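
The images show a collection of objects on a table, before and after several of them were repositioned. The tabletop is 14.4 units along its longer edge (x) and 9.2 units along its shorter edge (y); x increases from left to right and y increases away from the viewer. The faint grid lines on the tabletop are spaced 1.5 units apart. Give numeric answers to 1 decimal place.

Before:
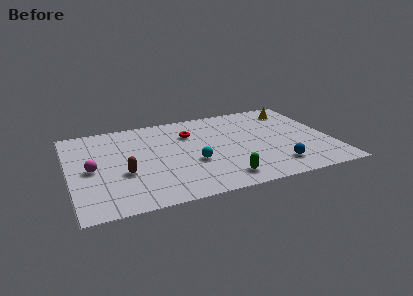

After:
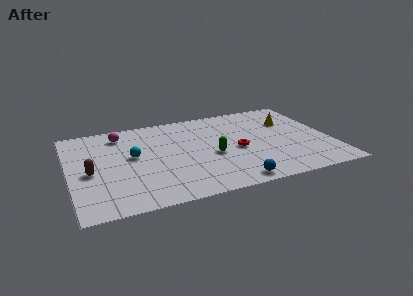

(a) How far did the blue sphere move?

2.7

From (11.1, 1.8) to (8.6, 0.9), the blue sphere covered √(2.5² + 0.9²) ≈ 2.7 units.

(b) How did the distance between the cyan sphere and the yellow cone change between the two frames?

+1.7

The distance was about 7.3 in the first image and 9.0 in the second, so they moved 1.7 units further apart.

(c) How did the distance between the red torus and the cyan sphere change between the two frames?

+2.7

They were about 3.1 units apart before and 5.8 after — 2.7 units further apart.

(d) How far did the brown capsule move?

1.9

The brown capsule moved from about (2.9, 3.5) to (1.1, 4.1), a distance of √(1.8² + 0.6²) ≈ 1.9.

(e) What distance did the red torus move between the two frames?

3.5

The red torus was near (6.8, 6.6) before and (9.2, 4.1) after, so it travelled √(2.4² + 2.5²) ≈ 3.5 units.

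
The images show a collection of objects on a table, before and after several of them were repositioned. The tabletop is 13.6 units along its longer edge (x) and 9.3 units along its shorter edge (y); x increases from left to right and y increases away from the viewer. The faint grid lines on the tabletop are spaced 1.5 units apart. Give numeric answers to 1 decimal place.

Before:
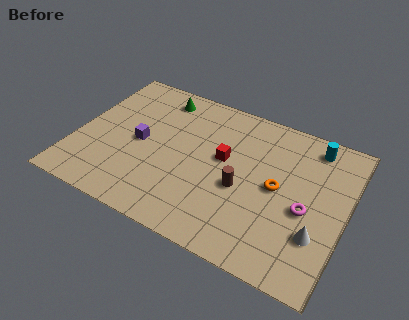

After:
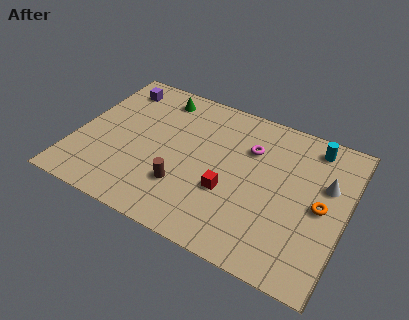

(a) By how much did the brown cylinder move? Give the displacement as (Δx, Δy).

(-2.8, -1.2)

The brown cylinder was at about (8.5, 3.9) and moved to about (5.7, 2.7).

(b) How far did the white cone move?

3.1

From (12.4, 2.8) to (12.5, 5.9), the white cone covered √(0.1² + 3.1²) ≈ 3.1 units.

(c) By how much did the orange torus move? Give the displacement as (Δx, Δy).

(2.2, -0.2)

The orange torus started near (10.2, 4.7) and ended near (12.4, 4.5).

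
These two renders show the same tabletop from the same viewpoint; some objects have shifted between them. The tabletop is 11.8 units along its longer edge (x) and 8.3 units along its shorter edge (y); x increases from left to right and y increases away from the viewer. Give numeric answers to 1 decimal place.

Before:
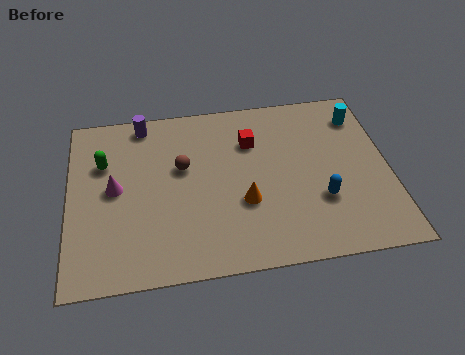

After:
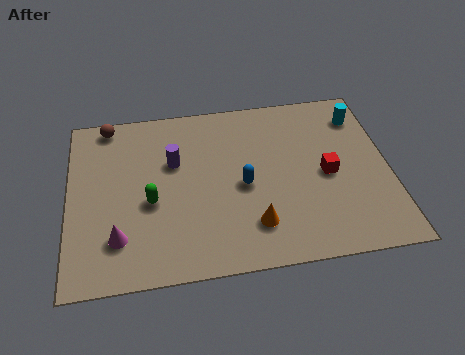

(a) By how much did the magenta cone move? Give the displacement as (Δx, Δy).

(0.1, -2.3)

From the two frames, the magenta cone sits at roughly (1.7, 4.3) before and (1.8, 2.0) after.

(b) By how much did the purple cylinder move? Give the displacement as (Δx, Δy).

(1.1, -2.1)

From the two frames, the purple cylinder sits at roughly (2.8, 7.4) before and (3.9, 5.3) after.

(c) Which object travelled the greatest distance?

the brown sphere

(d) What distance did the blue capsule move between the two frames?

3.0

From (9.2, 2.7) to (6.4, 3.8), the blue capsule covered √(2.8² + 1.1²) ≈ 3.0 units.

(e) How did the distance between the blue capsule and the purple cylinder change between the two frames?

-5.0

They were about 7.9 units apart before and 2.9 after — 5.0 units closer together.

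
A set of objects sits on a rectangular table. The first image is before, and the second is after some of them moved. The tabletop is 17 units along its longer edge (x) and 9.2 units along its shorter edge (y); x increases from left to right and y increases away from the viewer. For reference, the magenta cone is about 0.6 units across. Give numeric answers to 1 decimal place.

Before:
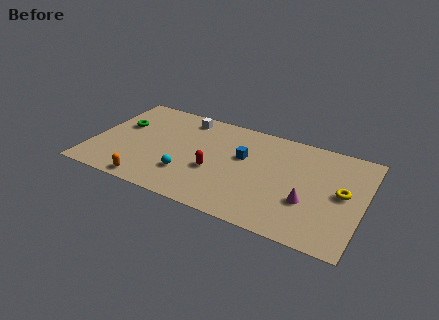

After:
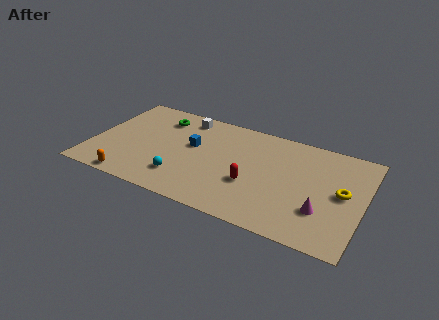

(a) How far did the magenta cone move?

1.0

From (13.7, 3.2) to (14.6, 2.8), the magenta cone covered √(0.9² + 0.4²) ≈ 1.0 units.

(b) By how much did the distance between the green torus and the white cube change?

-2.8

The distance was about 4.4 in the first image and 1.6 in the second, so they moved 2.8 units closer together.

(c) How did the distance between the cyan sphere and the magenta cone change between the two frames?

+1.2

The distance was about 7.5 in the first image and 8.7 in the second, so they moved 1.2 units further apart.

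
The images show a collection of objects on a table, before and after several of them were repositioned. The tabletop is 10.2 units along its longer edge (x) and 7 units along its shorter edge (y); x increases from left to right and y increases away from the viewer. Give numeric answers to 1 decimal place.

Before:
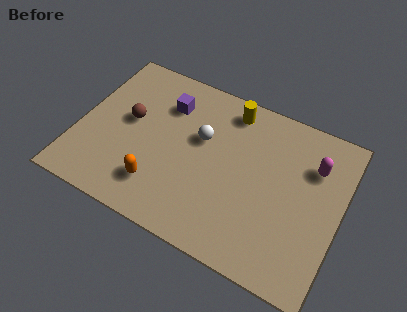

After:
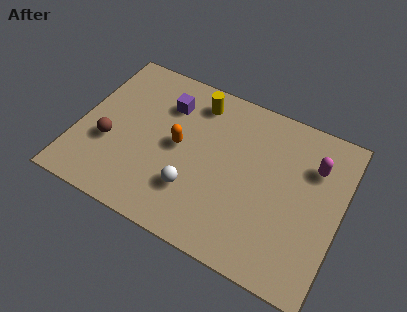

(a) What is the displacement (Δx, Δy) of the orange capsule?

(0.5, 2.0)

From the two frames, the orange capsule sits at roughly (3.4, 1.6) before and (3.9, 3.6) after.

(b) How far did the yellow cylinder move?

1.3

The yellow cylinder moved from about (5.6, 6.0) to (4.3, 5.8), a distance of √(1.3² + 0.2²) ≈ 1.3.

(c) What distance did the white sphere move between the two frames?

2.3

The white sphere was near (4.7, 4.3) before and (4.7, 2.0) after, so it travelled √(0.0² + 2.3²) ≈ 2.3 units.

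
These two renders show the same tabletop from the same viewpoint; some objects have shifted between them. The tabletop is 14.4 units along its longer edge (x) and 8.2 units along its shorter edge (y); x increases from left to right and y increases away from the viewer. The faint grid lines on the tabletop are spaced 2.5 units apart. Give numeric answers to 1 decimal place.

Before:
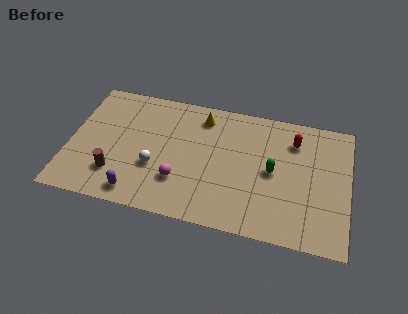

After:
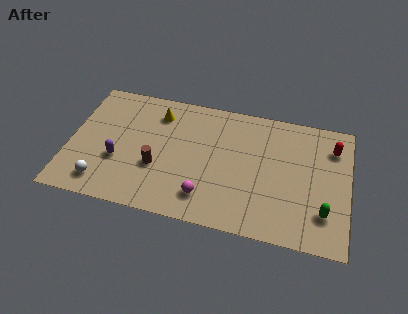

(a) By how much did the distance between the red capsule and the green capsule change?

+1.8

The distance was about 2.4 in the first image and 4.2 in the second, so they moved 1.8 units further apart.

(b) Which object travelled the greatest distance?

the green capsule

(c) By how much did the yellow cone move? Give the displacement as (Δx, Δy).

(-2.3, -0.3)

From the two frames, the yellow cone sits at roughly (6.7, 6.8) before and (4.4, 6.5) after.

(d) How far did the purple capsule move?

2.2

From (3.7, 1.1) to (2.6, 3.0), the purple capsule covered √(1.1² + 1.9²) ≈ 2.2 units.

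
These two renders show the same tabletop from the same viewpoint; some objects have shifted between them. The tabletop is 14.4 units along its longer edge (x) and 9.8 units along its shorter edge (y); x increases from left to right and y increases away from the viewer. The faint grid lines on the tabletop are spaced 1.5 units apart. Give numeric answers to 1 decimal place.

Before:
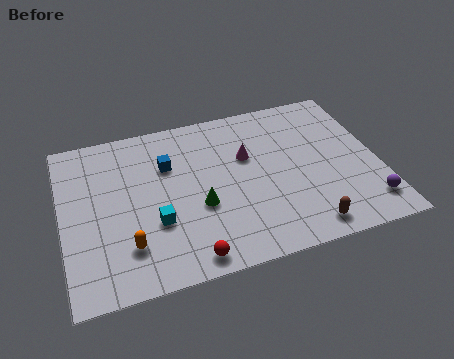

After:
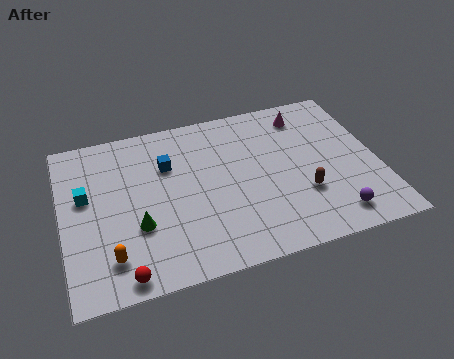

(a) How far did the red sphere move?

2.9

From (5.4, 1.0) to (2.5, 0.9), the red sphere covered √(2.9² + 0.1²) ≈ 2.9 units.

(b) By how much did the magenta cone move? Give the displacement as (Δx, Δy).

(2.9, 1.9)

The magenta cone was at about (8.5, 6.2) and moved to about (11.4, 8.1).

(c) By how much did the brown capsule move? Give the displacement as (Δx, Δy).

(0.1, 2.0)

From the two frames, the brown capsule sits at roughly (10.7, 1.2) before and (10.8, 3.2) after.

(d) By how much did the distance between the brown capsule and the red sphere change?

+3.3

They were about 5.3 units apart before and 8.6 after — 3.3 units further apart.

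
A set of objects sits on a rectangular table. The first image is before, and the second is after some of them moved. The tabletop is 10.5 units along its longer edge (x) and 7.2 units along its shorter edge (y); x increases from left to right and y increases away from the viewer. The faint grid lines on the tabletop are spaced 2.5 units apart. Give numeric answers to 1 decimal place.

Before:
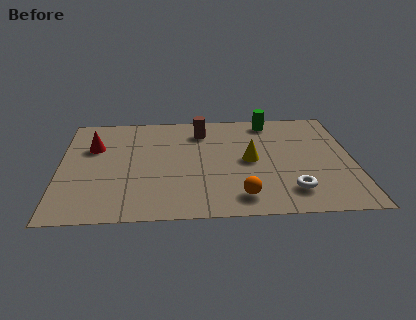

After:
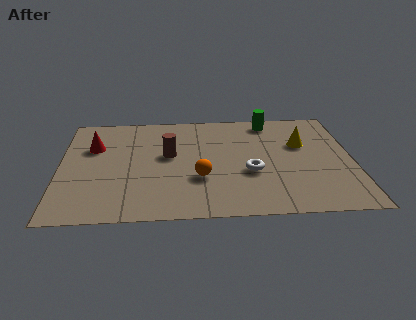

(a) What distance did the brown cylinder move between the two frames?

2.0

From (5.1, 5.7) to (3.9, 4.1), the brown cylinder covered √(1.2² + 1.6²) ≈ 2.0 units.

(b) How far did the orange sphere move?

1.9

The orange sphere moved from about (6.4, 1.2) to (5.0, 2.5), a distance of √(1.4² + 1.3²) ≈ 1.9.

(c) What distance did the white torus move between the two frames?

1.9

The white torus was near (8.2, 1.5) before and (6.8, 2.8) after, so it travelled √(1.4² + 1.3²) ≈ 1.9 units.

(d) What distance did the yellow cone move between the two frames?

2.1

The yellow cone was near (6.8, 3.6) before and (8.7, 4.6) after, so it travelled √(1.9² + 1.0²) ≈ 2.1 units.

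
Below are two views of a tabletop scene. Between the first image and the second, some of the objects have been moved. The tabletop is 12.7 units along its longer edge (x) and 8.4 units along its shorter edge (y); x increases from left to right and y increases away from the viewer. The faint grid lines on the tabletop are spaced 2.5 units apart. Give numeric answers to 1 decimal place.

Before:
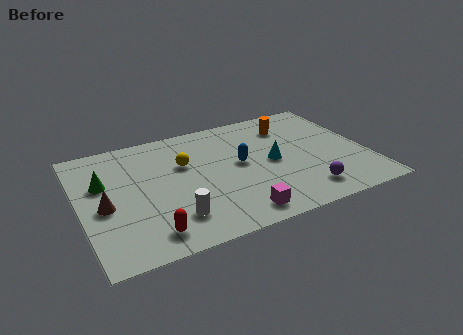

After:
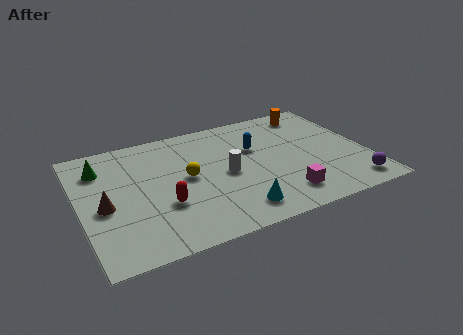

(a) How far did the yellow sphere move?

1.0

The yellow sphere moved from about (4.7, 5.4) to (4.7, 4.4), a distance of √(0.0² + 1.0²) ≈ 1.0.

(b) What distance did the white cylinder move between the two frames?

3.3

The white cylinder moved from about (3.8, 1.9) to (6.4, 4.0), a distance of √(2.6² + 2.1²) ≈ 3.3.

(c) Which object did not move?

the brown cone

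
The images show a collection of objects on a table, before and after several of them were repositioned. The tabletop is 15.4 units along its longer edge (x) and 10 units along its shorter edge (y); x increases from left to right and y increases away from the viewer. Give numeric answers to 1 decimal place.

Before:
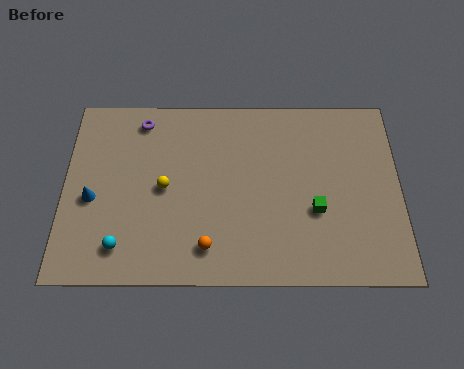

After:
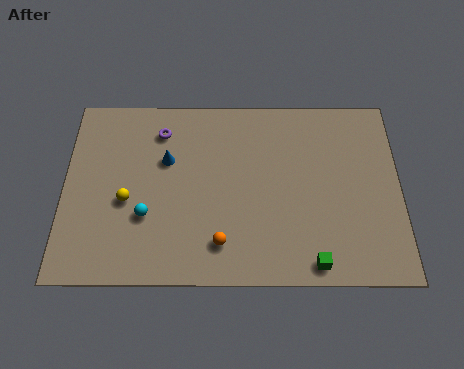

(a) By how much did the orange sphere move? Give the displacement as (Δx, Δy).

(0.6, 0.2)

The orange sphere started near (6.6, 1.8) and ended near (7.2, 2.0).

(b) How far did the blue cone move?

4.0

The blue cone moved from about (1.3, 4.3) to (4.7, 6.4), a distance of √(3.4² + 2.1²) ≈ 4.0.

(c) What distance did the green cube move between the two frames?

2.7

The green cube was near (11.5, 3.7) before and (11.4, 1.0) after, so it travelled √(0.1² + 2.7²) ≈ 2.7 units.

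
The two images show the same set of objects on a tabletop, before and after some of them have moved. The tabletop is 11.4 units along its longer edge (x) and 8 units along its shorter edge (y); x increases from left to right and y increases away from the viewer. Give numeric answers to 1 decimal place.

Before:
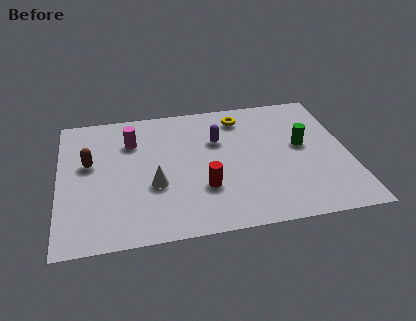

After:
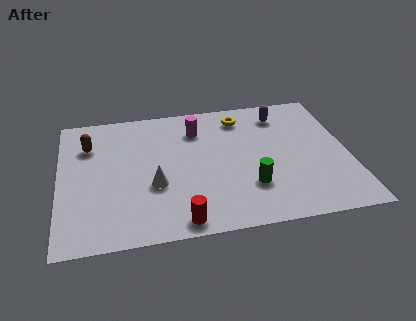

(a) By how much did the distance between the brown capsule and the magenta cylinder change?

+2.3

The distance was about 2.0 in the first image and 4.3 in the second, so they moved 2.3 units further apart.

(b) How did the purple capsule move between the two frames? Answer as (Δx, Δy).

(2.6, 1.2)

The purple capsule was at about (6.3, 5.3) and moved to about (8.9, 6.5).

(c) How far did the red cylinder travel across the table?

2.0

The red cylinder moved from about (5.6, 2.5) to (4.6, 0.8), a distance of √(1.0² + 1.7²) ≈ 2.0.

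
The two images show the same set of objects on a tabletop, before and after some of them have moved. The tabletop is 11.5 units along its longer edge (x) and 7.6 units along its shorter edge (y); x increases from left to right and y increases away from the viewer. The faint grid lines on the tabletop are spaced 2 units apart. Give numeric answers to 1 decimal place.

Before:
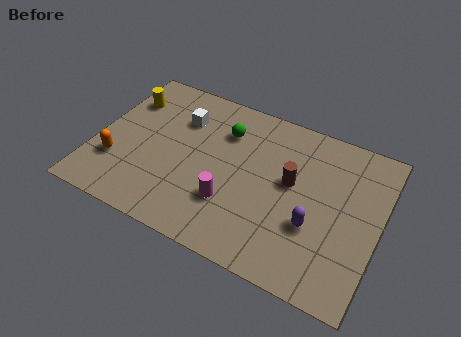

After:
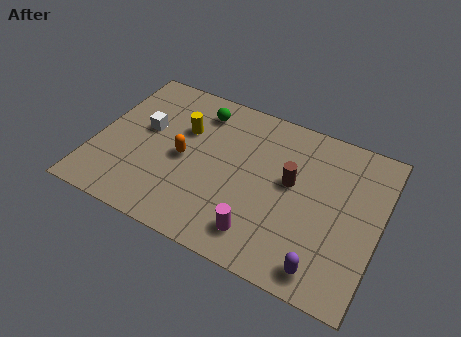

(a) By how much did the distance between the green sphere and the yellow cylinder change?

-2.8

Before: roughly 4.1 units apart; after: 1.3. That's 2.8 units closer together.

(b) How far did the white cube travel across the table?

1.7

The white cube moved from about (3.2, 5.5) to (1.9, 4.4), a distance of √(1.3² + 1.1²) ≈ 1.7.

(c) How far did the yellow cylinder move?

2.6

The yellow cylinder was near (0.9, 5.6) before and (3.4, 5.0) after, so it travelled √(2.5² + 0.6²) ≈ 2.6 units.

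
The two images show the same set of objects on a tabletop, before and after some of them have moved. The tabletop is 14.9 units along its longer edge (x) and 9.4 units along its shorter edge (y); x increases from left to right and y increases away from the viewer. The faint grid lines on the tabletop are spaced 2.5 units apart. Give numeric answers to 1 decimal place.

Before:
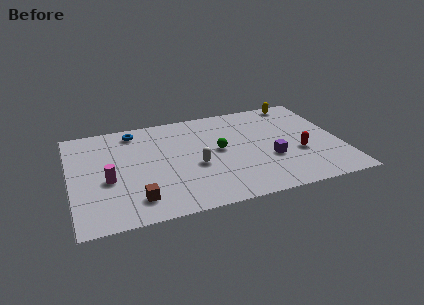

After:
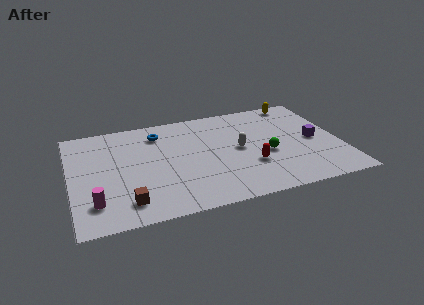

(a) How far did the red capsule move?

2.7

From (12.5, 3.5) to (9.8, 3.1), the red capsule covered √(2.7² + 0.4²) ≈ 2.7 units.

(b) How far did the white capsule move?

2.7

The white capsule was near (6.8, 3.9) before and (9.3, 4.8) after, so it travelled √(2.5² + 0.9²) ≈ 2.7 units.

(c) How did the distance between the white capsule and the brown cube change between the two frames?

+3.1

Before: roughly 4.0 units apart; after: 7.1. That's 3.1 units further apart.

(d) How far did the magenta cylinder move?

2.0

The magenta cylinder moved from about (2.0, 3.9) to (1.2, 2.1), a distance of √(0.8² + 1.8²) ≈ 2.0.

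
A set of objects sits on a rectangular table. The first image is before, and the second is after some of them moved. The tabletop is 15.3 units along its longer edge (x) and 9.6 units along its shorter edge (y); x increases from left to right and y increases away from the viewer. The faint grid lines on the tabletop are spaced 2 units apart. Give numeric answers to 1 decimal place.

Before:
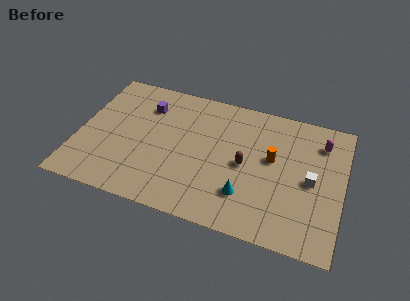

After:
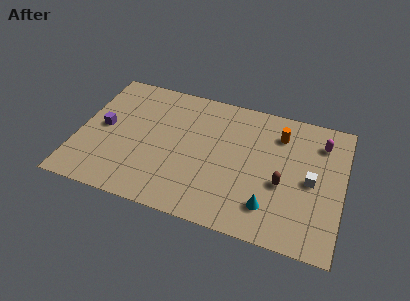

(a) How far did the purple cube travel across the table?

3.3

The purple cube moved from about (3.7, 7.2) to (1.4, 4.9), a distance of √(2.3² + 2.3²) ≈ 3.3.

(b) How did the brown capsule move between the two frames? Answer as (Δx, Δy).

(2.2, -0.7)

The brown capsule started near (9.7, 4.6) and ended near (11.9, 3.9).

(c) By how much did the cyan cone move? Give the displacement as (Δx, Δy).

(1.4, -0.4)

The cyan cone was at about (9.9, 2.5) and moved to about (11.3, 2.1).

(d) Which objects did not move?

the white cube and the magenta capsule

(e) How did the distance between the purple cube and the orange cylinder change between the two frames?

+2.7

They were about 7.7 units apart before and 10.4 after — 2.7 units further apart.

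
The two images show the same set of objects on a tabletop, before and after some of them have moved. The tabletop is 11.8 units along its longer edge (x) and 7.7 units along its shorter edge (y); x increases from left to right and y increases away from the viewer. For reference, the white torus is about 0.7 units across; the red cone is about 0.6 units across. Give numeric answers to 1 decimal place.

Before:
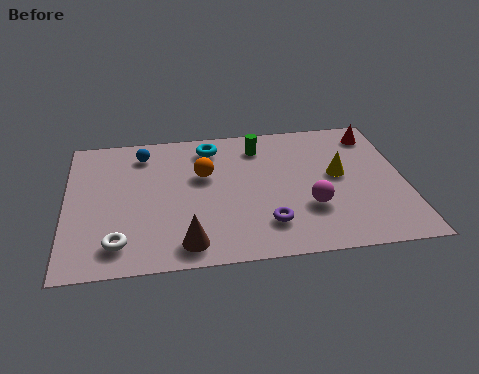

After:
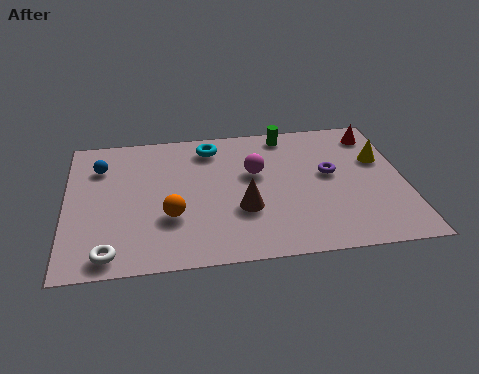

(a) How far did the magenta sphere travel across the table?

2.8

The magenta sphere moved from about (8.4, 2.5) to (6.6, 4.7), a distance of √(1.8² + 2.2²) ≈ 2.8.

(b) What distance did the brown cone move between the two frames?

2.6

The brown cone moved from about (4.1, 1.1) to (6.1, 2.7), a distance of √(2.0² + 1.6²) ≈ 2.6.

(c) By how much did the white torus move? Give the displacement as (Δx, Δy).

(-0.3, -0.5)

The white torus started near (1.8, 1.4) and ended near (1.5, 0.9).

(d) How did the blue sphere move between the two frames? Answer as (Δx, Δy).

(-1.5, -0.6)

The blue sphere was at about (2.7, 6.3) and moved to about (1.2, 5.7).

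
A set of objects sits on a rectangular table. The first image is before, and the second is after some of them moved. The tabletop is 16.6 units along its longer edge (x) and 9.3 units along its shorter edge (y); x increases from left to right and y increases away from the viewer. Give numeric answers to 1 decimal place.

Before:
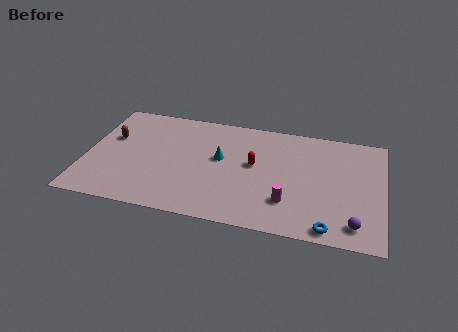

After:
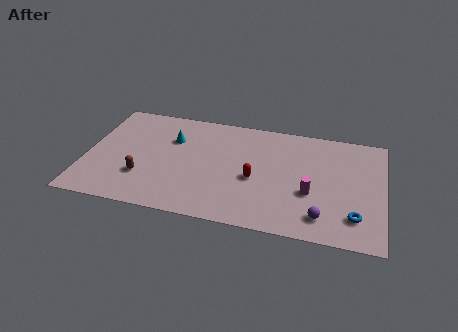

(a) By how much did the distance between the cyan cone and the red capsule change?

+3.5

They were about 1.9 units apart before and 5.4 after — 3.5 units further apart.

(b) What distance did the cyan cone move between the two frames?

3.0

The cyan cone was near (7.5, 5.3) before and (4.7, 6.4) after, so it travelled √(2.8² + 1.1²) ≈ 3.0 units.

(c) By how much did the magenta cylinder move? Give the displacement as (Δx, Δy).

(1.2, 1.0)

From the two frames, the magenta cylinder sits at roughly (11.4, 2.5) before and (12.6, 3.5) after.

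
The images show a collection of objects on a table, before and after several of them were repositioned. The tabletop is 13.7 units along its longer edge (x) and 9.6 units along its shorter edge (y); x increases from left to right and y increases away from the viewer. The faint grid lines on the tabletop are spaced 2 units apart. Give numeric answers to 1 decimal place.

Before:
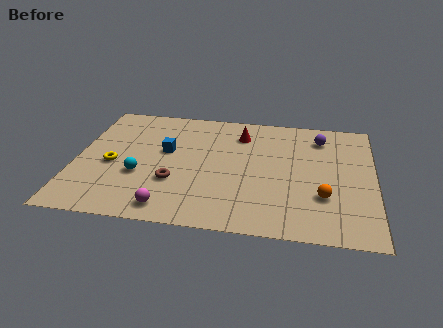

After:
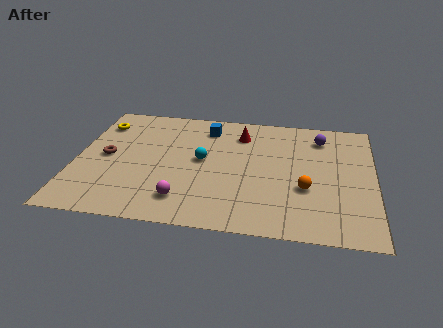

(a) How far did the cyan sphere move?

3.2

From (3.0, 3.5) to (5.8, 5.1), the cyan sphere covered √(2.8² + 1.6²) ≈ 3.2 units.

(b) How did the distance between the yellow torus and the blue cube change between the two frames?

+2.2

They were about 2.8 units apart before and 5.0 after — 2.2 units further apart.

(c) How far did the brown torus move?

3.6

The brown torus moved from about (4.6, 3.2) to (1.4, 4.8), a distance of √(3.2² + 1.6²) ≈ 3.6.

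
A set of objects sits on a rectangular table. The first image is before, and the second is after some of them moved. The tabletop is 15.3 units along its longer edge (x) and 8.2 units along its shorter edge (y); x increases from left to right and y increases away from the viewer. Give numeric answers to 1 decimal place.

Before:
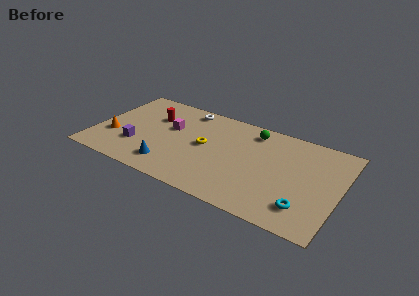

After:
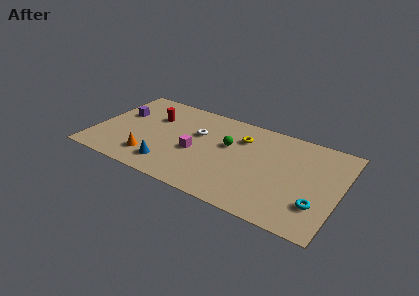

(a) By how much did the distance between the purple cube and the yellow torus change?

+3.2

The distance was about 4.5 in the first image and 7.7 in the second, so they moved 3.2 units further apart.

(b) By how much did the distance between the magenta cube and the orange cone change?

-0.9

The distance was about 4.0 in the first image and 3.1 in the second, so they moved 0.9 units closer together.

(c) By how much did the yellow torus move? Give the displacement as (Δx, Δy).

(2.1, 1.7)

From the two frames, the yellow torus sits at roughly (6.9, 4.3) before and (9.0, 6.0) after.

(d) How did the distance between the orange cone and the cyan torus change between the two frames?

-1.9

They were about 12.2 units apart before and 10.3 after — 1.9 units closer together.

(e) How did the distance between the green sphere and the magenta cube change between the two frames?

-2.9

Before: roughly 5.3 units apart; after: 2.4. That's 2.9 units closer together.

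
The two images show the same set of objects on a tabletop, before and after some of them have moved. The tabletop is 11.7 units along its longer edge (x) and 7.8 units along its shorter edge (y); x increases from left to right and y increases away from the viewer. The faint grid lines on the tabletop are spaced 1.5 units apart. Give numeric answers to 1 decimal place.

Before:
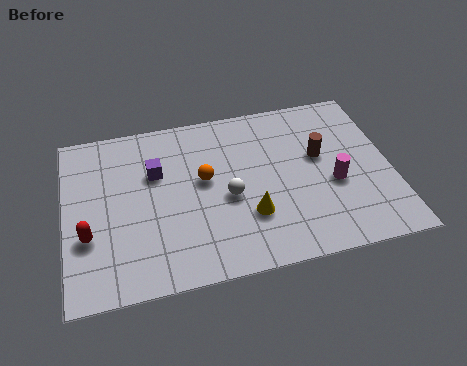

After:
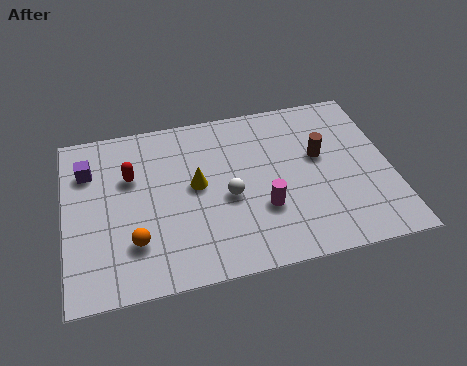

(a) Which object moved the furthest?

the orange sphere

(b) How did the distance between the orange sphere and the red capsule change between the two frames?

-1.5

The distance was about 4.5 in the first image and 3.0 in the second, so they moved 1.5 units closer together.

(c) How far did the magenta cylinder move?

2.7

The magenta cylinder was near (9.6, 3.2) before and (7.0, 2.6) after, so it travelled √(2.6² + 0.6²) ≈ 2.7 units.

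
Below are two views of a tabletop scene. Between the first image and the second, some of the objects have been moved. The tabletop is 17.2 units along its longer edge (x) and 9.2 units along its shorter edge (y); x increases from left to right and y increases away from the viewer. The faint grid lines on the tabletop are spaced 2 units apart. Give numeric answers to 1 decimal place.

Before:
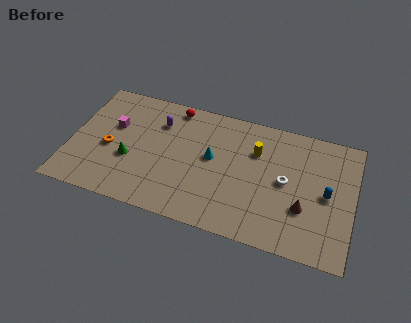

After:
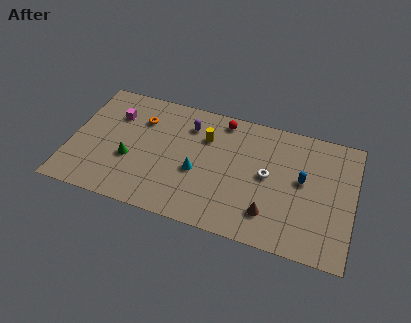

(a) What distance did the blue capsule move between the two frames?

1.6

The blue capsule moved from about (15.6, 4.5) to (14.1, 5.1), a distance of √(1.5² + 0.6²) ≈ 1.6.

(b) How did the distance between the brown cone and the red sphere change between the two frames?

-2.9

The distance was about 9.7 in the first image and 6.8 in the second, so they moved 2.9 units closer together.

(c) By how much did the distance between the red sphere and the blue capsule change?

-4.4

Before: roughly 10.3 units apart; after: 5.9. That's 4.4 units closer together.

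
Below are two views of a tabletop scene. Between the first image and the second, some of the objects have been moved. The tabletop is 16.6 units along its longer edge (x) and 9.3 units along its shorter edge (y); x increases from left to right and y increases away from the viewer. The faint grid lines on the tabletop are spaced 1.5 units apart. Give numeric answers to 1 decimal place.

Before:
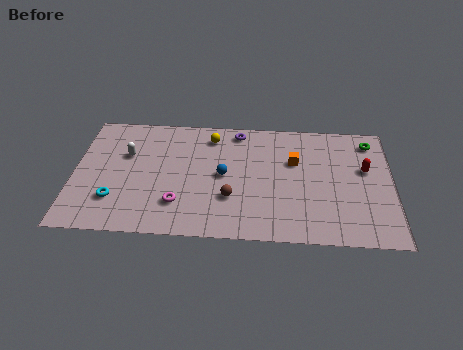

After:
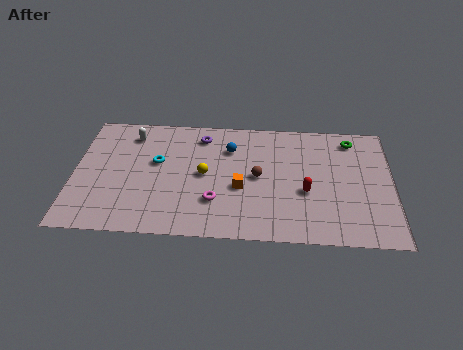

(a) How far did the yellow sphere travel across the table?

3.0

From (7.1, 7.7) to (6.8, 4.7), the yellow sphere covered √(0.3² + 3.0²) ≈ 3.0 units.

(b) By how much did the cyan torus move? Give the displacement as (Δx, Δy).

(2.1, 3.0)

The cyan torus was at about (2.2, 2.5) and moved to about (4.3, 5.5).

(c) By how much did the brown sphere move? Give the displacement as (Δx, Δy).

(1.4, 1.7)

The brown sphere started near (8.2, 3.0) and ended near (9.6, 4.7).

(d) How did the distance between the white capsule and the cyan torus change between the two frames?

-1.0

The distance was about 3.5 in the first image and 2.5 in the second, so they moved 1.0 units closer together.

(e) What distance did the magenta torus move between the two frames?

1.9

The magenta torus moved from about (5.5, 2.4) to (7.4, 2.7), a distance of √(1.9² + 0.3²) ≈ 1.9.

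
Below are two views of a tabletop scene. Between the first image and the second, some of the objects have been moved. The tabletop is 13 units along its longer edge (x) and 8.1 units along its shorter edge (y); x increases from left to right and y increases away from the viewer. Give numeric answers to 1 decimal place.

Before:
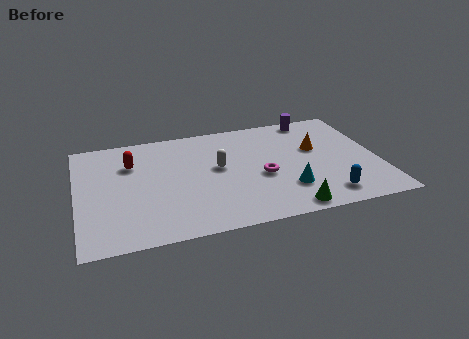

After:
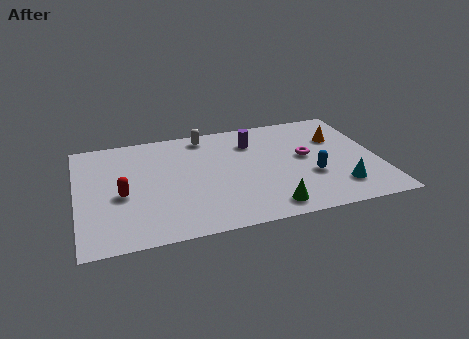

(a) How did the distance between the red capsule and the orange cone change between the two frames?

+1.7

They were about 8.0 units apart before and 9.7 after — 1.7 units further apart.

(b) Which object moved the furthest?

the purple cylinder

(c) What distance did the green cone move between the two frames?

0.9

The green cone moved from about (8.8, 0.8) to (8.0, 1.1), a distance of √(0.8² + 0.3²) ≈ 0.9.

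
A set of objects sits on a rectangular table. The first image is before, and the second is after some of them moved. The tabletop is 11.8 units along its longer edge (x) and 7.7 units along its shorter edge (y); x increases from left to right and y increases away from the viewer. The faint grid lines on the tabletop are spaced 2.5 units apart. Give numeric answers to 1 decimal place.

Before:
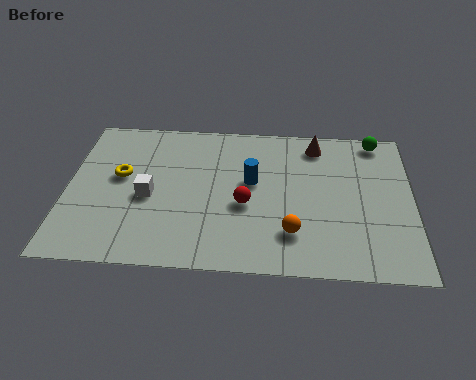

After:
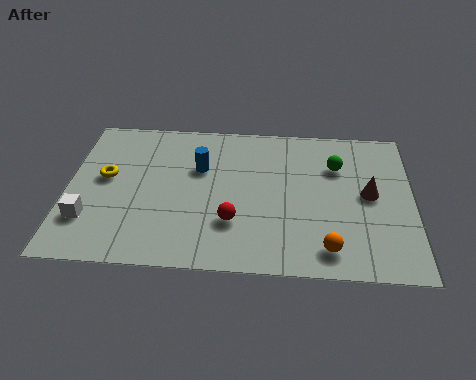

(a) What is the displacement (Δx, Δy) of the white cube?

(-2.0, -1.3)

The white cube was at about (2.8, 3.4) and moved to about (0.8, 2.1).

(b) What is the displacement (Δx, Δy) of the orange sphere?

(1.2, -0.7)

The orange sphere was at about (7.7, 1.9) and moved to about (8.9, 1.2).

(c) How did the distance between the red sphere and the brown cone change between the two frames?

+0.8

The distance was about 4.1 in the first image and 4.9 in the second, so they moved 0.8 units further apart.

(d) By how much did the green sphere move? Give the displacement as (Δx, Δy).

(-1.4, -1.5)

From the two frames, the green sphere sits at roughly (10.6, 6.9) before and (9.2, 5.4) after.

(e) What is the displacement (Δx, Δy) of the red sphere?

(-0.4, -0.9)

The red sphere started near (6.1, 3.2) and ended near (5.7, 2.3).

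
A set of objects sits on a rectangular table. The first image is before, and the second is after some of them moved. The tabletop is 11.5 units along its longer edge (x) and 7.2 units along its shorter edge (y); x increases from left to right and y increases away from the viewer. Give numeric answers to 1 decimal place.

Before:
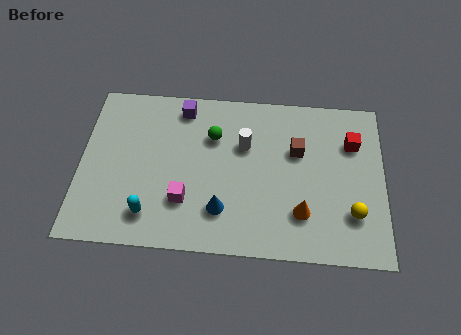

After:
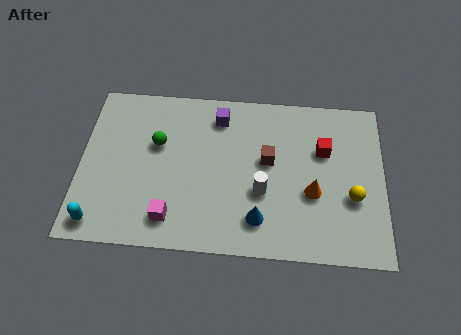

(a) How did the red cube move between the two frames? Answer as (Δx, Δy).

(-1.1, -0.4)

From the two frames, the red cube sits at roughly (10.3, 5.1) before and (9.2, 4.7) after.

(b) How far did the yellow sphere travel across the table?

0.7

From (10.3, 2.0) to (10.3, 2.7), the yellow sphere covered √(0.0² + 0.7²) ≈ 0.7 units.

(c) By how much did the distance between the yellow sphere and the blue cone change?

-1.2

The distance was about 4.9 in the first image and 3.7 in the second, so they moved 1.2 units closer together.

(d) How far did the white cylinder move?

2.1

The white cylinder was near (6.2, 4.7) before and (6.9, 2.7) after, so it travelled √(0.7² + 2.0²) ≈ 2.1 units.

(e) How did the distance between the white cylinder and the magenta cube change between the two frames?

+0.3

Before: roughly 3.4 units apart; after: 3.7. That's 0.3 units further apart.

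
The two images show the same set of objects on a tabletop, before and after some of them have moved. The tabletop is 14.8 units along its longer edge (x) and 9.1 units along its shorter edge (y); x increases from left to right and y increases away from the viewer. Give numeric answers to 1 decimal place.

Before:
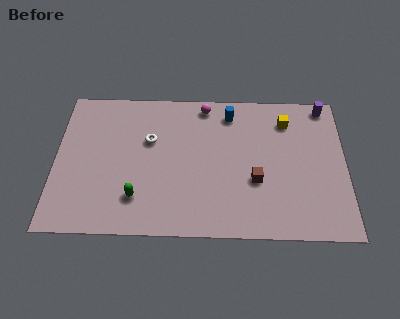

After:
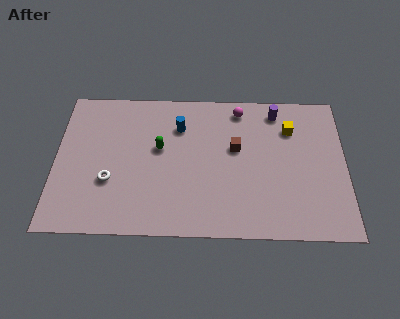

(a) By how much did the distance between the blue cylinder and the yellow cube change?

+2.8

They were about 2.9 units apart before and 5.7 after — 2.8 units further apart.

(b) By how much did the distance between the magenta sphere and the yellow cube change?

-1.4

The distance was about 4.3 in the first image and 2.9 in the second, so they moved 1.4 units closer together.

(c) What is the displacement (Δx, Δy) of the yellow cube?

(0.2, -0.5)

From the two frames, the yellow cube sits at roughly (11.8, 7.2) before and (12.0, 6.7) after.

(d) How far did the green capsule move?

3.3

The green capsule moved from about (4.2, 2.2) to (5.3, 5.3), a distance of √(1.1² + 3.1²) ≈ 3.3.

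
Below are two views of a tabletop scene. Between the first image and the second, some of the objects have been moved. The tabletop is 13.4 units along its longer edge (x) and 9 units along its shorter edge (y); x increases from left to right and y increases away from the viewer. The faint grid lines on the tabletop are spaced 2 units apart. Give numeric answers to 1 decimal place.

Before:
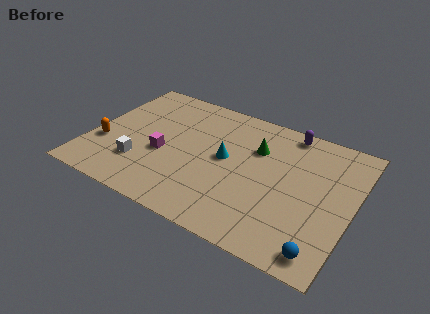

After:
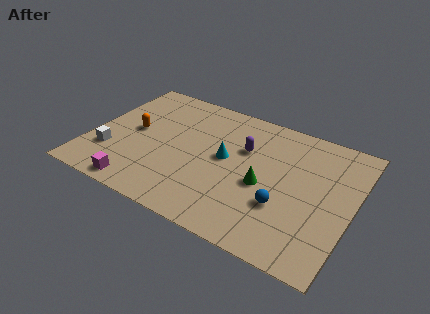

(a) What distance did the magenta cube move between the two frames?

2.9

From (3.8, 3.7) to (3.0, 0.9), the magenta cube covered √(0.8² + 2.8²) ≈ 2.9 units.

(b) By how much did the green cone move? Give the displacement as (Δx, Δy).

(0.7, -2.3)

From the two frames, the green cone sits at roughly (8.3, 6.2) before and (9.0, 3.9) after.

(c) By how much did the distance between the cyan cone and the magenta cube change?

+2.2

Before: roughly 3.3 units apart; after: 5.5. That's 2.2 units further apart.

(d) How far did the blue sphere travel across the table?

2.9

The blue sphere moved from about (12.3, 1.1) to (10.1, 3.0), a distance of √(2.2² + 1.9²) ≈ 2.9.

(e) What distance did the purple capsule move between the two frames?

3.0

From (9.7, 8.1) to (7.7, 5.9), the purple capsule covered √(2.0² + 2.2²) ≈ 3.0 units.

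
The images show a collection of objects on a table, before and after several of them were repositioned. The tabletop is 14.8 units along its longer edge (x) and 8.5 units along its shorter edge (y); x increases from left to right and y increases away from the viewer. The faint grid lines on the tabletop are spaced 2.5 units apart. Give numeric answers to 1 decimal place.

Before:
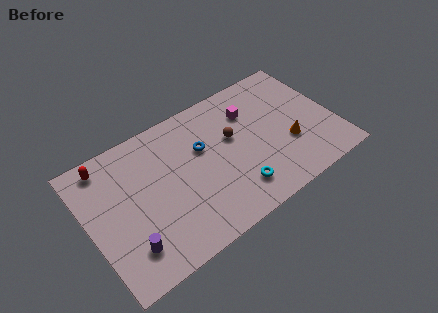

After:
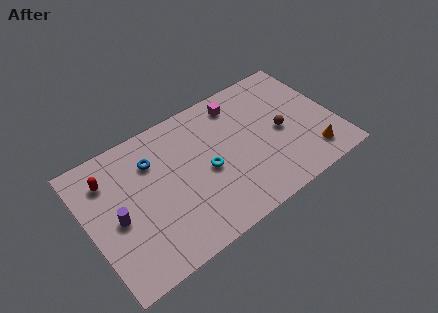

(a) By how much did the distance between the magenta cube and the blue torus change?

+2.3

The distance was about 3.2 in the first image and 5.5 in the second, so they moved 2.3 units further apart.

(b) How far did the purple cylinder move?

2.0

From (1.9, 1.9) to (1.6, 3.9), the purple cylinder covered √(0.3² + 2.0²) ≈ 2.0 units.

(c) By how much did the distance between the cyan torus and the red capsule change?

-2.8

The distance was about 8.9 in the first image and 6.1 in the second, so they moved 2.8 units closer together.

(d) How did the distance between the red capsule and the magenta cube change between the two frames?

-0.7

Before: roughly 8.7 units apart; after: 8.0. That's 0.7 units closer together.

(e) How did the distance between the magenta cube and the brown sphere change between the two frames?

+2.0

The distance was about 1.7 in the first image and 3.7 in the second, so they moved 2.0 units further apart.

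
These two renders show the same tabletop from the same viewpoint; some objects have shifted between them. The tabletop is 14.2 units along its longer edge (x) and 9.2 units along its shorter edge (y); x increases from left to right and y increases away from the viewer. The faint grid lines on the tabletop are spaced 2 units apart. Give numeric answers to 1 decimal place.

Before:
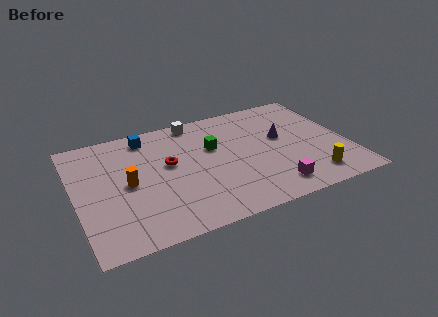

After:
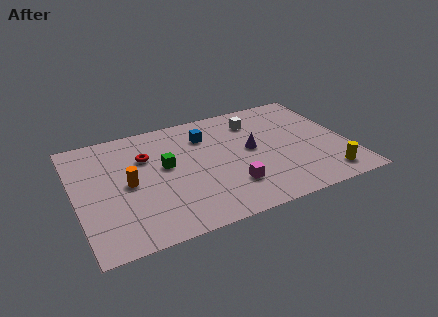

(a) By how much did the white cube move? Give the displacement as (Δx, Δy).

(3.1, -1.1)

The white cube started near (6.6, 8.3) and ended near (9.7, 7.2).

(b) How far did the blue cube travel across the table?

3.2

The blue cube moved from about (4.0, 7.9) to (7.0, 6.9), a distance of √(3.0² + 1.0²) ≈ 3.2.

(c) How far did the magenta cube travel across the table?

2.3

The magenta cube moved from about (9.9, 1.5) to (7.8, 2.4), a distance of √(2.1² + 0.9²) ≈ 2.3.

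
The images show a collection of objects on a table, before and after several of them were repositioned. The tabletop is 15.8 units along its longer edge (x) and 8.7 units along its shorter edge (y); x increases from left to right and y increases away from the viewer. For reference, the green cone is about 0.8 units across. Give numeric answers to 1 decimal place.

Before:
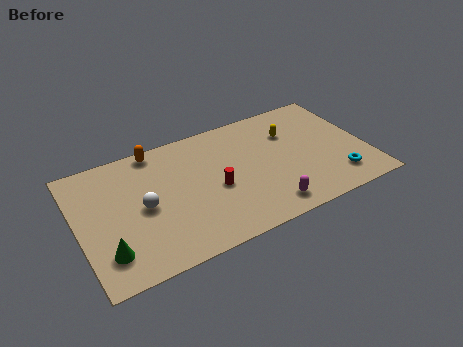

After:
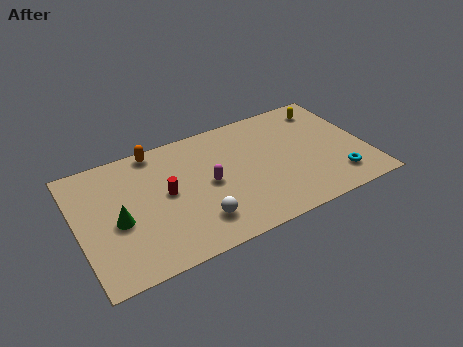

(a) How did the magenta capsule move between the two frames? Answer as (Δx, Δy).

(-2.8, 3.0)

The magenta capsule was at about (9.9, 1.3) and moved to about (7.1, 4.3).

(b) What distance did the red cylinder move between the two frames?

2.7

The red cylinder moved from about (7.4, 3.8) to (4.8, 4.6), a distance of √(2.6² + 0.8²) ≈ 2.7.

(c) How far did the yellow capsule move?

2.5

The yellow capsule moved from about (11.9, 6.1) to (14.1, 7.2), a distance of √(2.2² + 1.1²) ≈ 2.5.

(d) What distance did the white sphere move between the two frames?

3.5

From (3.5, 4.2) to (6.2, 2.0), the white sphere covered √(2.7² + 2.2²) ≈ 3.5 units.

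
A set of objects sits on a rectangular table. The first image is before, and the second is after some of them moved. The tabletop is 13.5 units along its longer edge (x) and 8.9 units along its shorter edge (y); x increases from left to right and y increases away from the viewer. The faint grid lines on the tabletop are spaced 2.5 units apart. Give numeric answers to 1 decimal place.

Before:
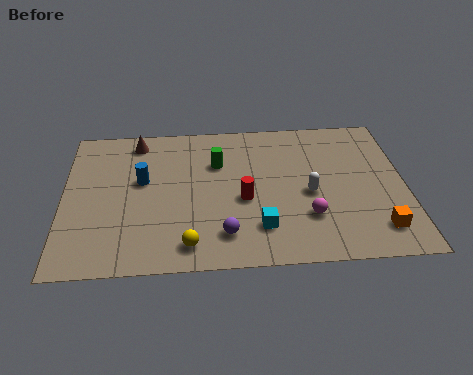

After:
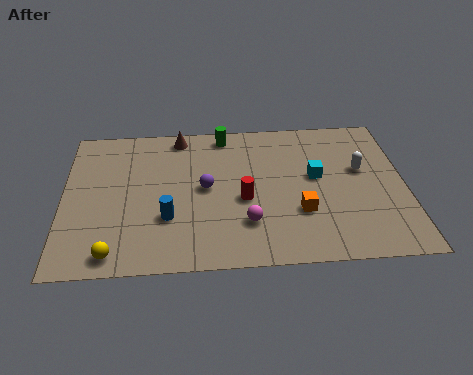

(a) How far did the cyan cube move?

3.7

The cyan cube moved from about (7.7, 2.1) to (10.0, 5.0), a distance of √(2.3² + 2.9²) ≈ 3.7.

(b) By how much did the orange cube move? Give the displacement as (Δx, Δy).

(-3.0, 1.2)

The orange cube started near (12.3, 1.7) and ended near (9.3, 2.9).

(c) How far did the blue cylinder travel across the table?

2.5

The blue cylinder was near (3.1, 5.2) before and (4.1, 2.9) after, so it travelled √(1.0² + 2.3²) ≈ 2.5 units.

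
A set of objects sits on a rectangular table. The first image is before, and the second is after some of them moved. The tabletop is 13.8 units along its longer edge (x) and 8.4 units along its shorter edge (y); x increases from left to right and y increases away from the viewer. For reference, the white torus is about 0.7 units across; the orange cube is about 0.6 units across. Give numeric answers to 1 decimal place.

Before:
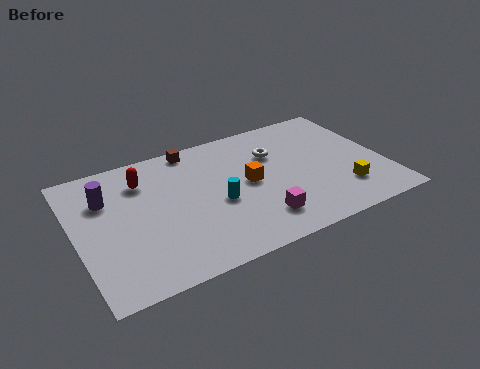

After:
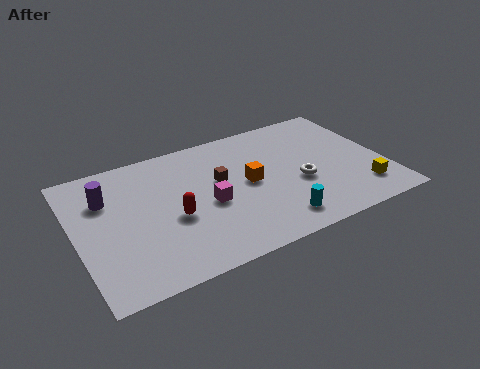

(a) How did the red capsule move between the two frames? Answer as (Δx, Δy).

(1.0, -2.9)

The red capsule started near (3.2, 6.4) and ended near (4.2, 3.5).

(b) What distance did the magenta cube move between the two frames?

2.8

The magenta cube was near (7.8, 1.8) before and (5.8, 3.7) after, so it travelled √(2.0² + 1.9²) ≈ 2.8 units.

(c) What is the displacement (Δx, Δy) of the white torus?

(0.8, -2.4)

The white torus was at about (9.1, 5.8) and moved to about (9.9, 3.4).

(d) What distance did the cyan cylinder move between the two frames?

3.2

From (6.2, 3.6) to (8.5, 1.4), the cyan cylinder covered √(2.3² + 2.2²) ≈ 3.2 units.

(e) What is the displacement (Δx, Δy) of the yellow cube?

(0.8, -0.3)

The yellow cube was at about (11.7, 2.1) and moved to about (12.5, 1.8).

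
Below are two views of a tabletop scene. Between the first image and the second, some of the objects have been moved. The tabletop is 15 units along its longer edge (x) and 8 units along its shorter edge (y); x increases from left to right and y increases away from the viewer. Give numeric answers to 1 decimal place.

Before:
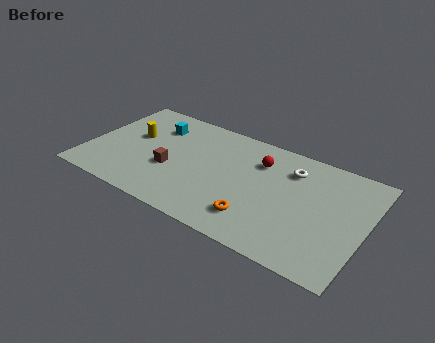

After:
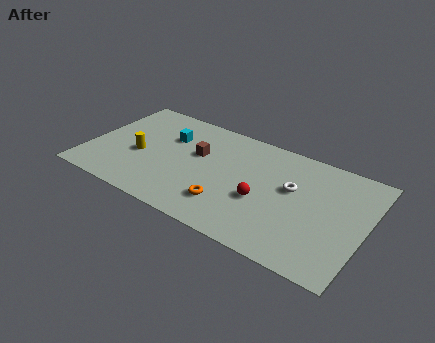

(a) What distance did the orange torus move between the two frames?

1.6

The orange torus was near (9.5, 1.8) before and (7.9, 2.0) after, so it travelled √(1.6² + 0.2²) ≈ 1.6 units.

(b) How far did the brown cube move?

2.2

The brown cube was near (4.6, 3.1) before and (5.8, 4.9) after, so it travelled √(1.2² + 1.8²) ≈ 2.2 units.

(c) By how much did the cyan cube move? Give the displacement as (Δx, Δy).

(0.8, -0.5)

From the two frames, the cyan cube sits at roughly (3.3, 6.0) before and (4.1, 5.5) after.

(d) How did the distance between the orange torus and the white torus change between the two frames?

-0.3

They were about 4.5 units apart before and 4.2 after — 0.3 units closer together.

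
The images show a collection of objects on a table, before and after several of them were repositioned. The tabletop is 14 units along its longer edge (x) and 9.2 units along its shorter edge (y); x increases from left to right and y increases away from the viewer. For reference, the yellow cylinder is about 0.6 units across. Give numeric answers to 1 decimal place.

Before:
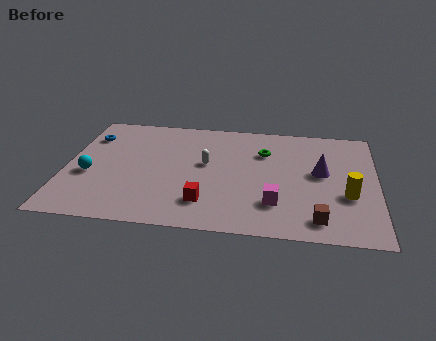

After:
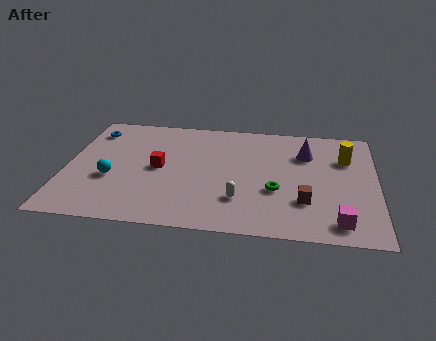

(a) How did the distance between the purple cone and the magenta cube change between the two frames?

+2.1

They were about 3.4 units apart before and 5.5 after — 2.1 units further apart.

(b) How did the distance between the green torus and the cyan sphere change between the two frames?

-0.9

They were about 8.3 units apart before and 7.4 after — 0.9 units closer together.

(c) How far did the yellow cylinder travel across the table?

3.0

The yellow cylinder was near (12.7, 3.4) before and (12.6, 6.4) after, so it travelled √(0.1² + 3.0²) ≈ 3.0 units.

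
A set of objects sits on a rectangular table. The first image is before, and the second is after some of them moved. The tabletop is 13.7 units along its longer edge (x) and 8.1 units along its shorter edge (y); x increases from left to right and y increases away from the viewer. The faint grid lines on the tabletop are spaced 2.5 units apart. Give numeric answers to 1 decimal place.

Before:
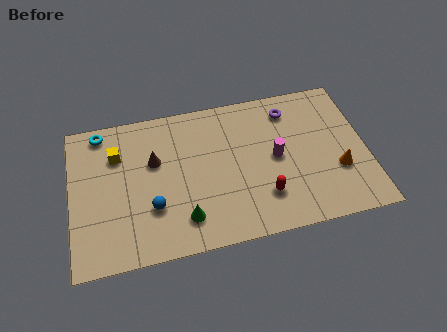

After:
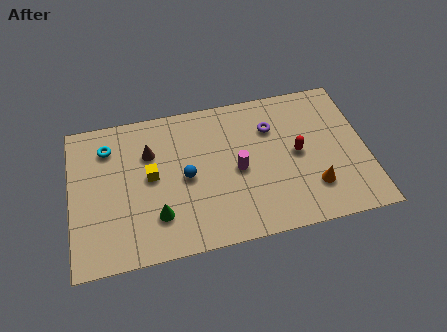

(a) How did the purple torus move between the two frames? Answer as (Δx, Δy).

(-0.9, -0.8)

The purple torus started near (10.3, 6.6) and ended near (9.4, 5.8).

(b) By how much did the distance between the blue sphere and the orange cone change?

-2.5

The distance was about 8.6 in the first image and 6.1 in the second, so they moved 2.5 units closer together.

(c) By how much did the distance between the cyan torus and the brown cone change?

-1.2

They were about 3.2 units apart before and 2.0 after — 1.2 units closer together.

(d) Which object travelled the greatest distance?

the red capsule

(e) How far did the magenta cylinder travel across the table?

1.8

From (9.5, 4.1) to (7.7, 3.8), the magenta cylinder covered √(1.8² + 0.3²) ≈ 1.8 units.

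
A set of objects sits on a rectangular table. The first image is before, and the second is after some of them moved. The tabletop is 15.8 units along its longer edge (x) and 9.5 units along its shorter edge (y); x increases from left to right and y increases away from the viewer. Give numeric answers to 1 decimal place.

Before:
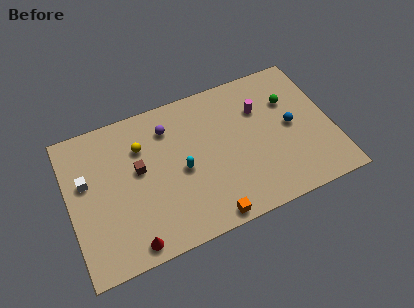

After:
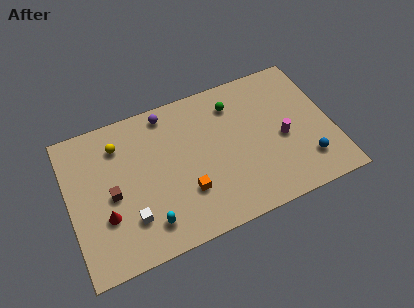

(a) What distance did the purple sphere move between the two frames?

1.0

The purple sphere was near (6.2, 7.4) before and (6.2, 8.4) after, so it travelled √(0.0² + 1.0²) ≈ 1.0 units.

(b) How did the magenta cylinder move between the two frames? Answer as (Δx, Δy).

(1.1, -2.4)

From the two frames, the magenta cylinder sits at roughly (11.7, 6.6) before and (12.8, 4.2) after.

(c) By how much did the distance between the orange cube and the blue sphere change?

+0.4

Before: roughly 6.8 units apart; after: 7.2. That's 0.4 units further apart.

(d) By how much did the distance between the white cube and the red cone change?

-3.7

The distance was about 5.3 in the first image and 1.6 in the second, so they moved 3.7 units closer together.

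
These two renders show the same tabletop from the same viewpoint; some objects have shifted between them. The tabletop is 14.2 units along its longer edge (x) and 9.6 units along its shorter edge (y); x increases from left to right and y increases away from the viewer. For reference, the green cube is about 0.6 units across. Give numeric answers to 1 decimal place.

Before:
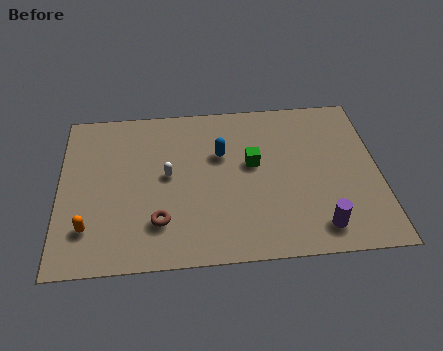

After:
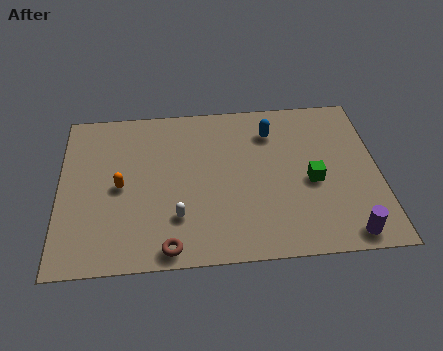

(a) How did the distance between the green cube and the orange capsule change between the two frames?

+0.5

The distance was about 8.0 in the first image and 8.5 in the second, so they moved 0.5 units further apart.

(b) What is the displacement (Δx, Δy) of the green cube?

(2.6, -1.3)

The green cube started near (8.6, 5.5) and ended near (11.2, 4.2).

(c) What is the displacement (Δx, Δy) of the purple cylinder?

(1.2, -0.5)

The purple cylinder was at about (11.4, 1.5) and moved to about (12.6, 1.0).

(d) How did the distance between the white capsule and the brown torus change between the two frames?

-1.0

They were about 2.7 units apart before and 1.7 after — 1.0 units closer together.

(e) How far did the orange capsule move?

2.7

The orange capsule was near (1.3, 2.3) before and (2.7, 4.6) after, so it travelled √(1.4² + 2.3²) ≈ 2.7 units.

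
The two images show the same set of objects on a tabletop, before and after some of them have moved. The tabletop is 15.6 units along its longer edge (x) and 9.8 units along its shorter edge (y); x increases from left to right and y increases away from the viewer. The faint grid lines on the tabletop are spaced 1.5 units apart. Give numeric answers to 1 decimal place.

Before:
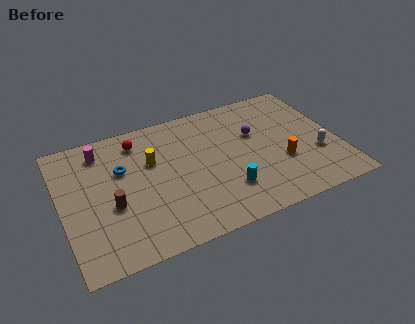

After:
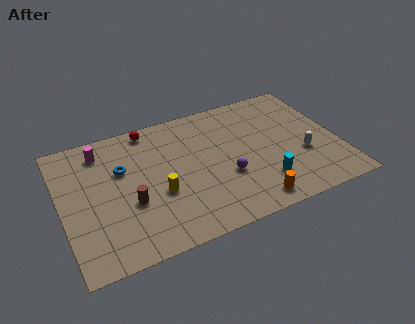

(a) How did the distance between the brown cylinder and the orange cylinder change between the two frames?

-2.6

They were about 9.6 units apart before and 7.0 after — 2.6 units closer together.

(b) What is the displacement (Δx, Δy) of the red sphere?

(0.7, 0.7)

From the two frames, the red sphere sits at roughly (4.6, 8.1) before and (5.3, 8.8) after.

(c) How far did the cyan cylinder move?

2.1

The cyan cylinder was near (9.0, 2.6) before and (11.1, 2.4) after, so it travelled √(2.1² + 0.2²) ≈ 2.1 units.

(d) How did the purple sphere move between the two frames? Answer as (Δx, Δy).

(-2.0, -2.6)

The purple sphere started near (11.1, 6.2) and ended near (9.1, 3.6).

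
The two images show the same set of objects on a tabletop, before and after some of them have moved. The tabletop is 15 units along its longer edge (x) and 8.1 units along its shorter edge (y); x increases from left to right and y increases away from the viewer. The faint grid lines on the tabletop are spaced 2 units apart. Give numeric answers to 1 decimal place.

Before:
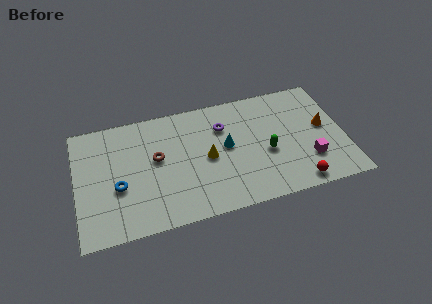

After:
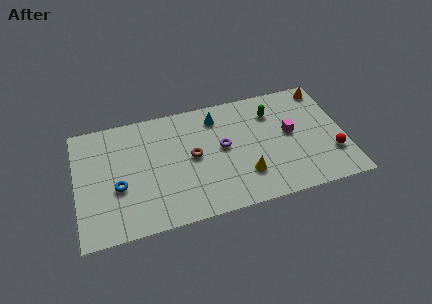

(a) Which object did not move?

the blue torus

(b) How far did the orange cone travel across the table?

2.7

The orange cone was near (13.9, 4.4) before and (14.2, 7.1) after, so it travelled √(0.3² + 2.7²) ≈ 2.7 units.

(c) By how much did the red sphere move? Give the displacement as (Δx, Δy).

(2.1, 1.5)

The red sphere started near (12.1, 0.9) and ended near (14.2, 2.4).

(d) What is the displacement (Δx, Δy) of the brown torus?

(2.0, -0.4)

The brown torus started near (4.5, 4.6) and ended near (6.5, 4.2).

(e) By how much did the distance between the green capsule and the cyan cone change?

+0.7

The distance was about 2.4 in the first image and 3.1 in the second, so they moved 0.7 units further apart.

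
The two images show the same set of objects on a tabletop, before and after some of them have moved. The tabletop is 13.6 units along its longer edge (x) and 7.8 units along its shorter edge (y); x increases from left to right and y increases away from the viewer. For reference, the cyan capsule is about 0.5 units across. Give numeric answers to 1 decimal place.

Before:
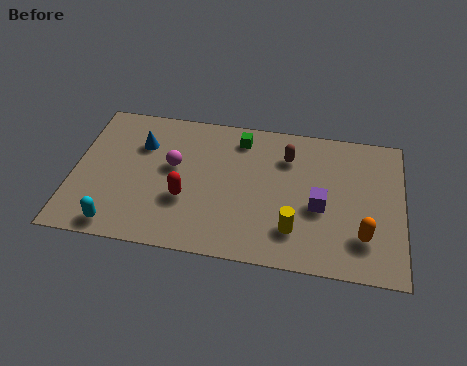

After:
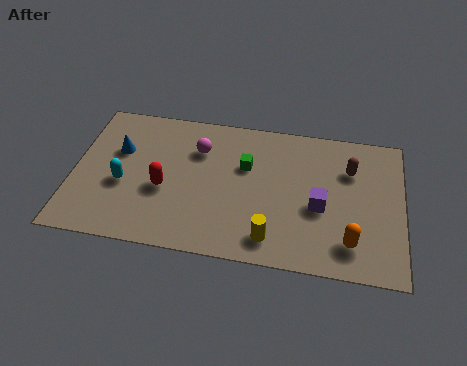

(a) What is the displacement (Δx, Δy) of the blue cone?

(-0.9, -0.5)

The blue cone started near (2.7, 5.5) and ended near (1.8, 5.0).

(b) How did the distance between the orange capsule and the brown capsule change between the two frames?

-1.1

The distance was about 5.0 in the first image and 3.9 in the second, so they moved 1.1 units closer together.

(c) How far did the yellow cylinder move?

1.1

The yellow cylinder was near (9.2, 1.9) before and (8.3, 1.3) after, so it travelled √(0.9² + 0.6²) ≈ 1.1 units.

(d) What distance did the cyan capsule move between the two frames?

2.3

The cyan capsule moved from about (2.0, 0.9) to (2.1, 3.2), a distance of √(0.1² + 2.3²) ≈ 2.3.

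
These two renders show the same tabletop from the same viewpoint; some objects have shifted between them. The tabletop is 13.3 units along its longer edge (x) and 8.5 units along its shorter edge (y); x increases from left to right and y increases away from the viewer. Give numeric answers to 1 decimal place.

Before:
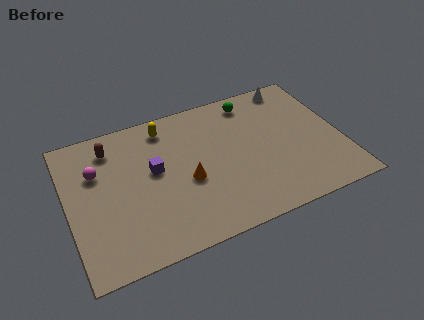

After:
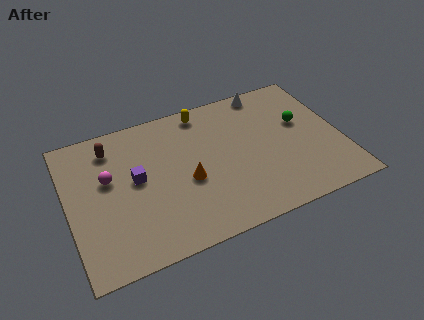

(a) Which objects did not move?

the orange cone and the brown capsule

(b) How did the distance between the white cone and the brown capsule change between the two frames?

-1.3

Before: roughly 9.1 units apart; after: 7.8. That's 1.3 units closer together.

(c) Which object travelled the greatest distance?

the green sphere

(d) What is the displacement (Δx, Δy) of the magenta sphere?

(0.5, -0.6)

The magenta sphere started near (1.5, 5.7) and ended near (2.0, 5.1).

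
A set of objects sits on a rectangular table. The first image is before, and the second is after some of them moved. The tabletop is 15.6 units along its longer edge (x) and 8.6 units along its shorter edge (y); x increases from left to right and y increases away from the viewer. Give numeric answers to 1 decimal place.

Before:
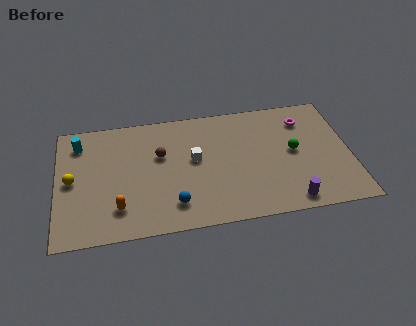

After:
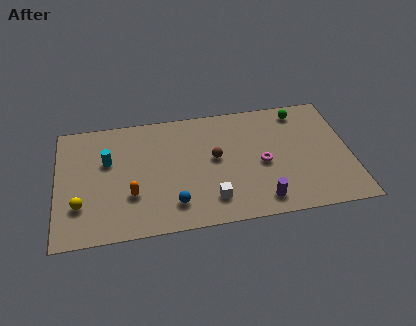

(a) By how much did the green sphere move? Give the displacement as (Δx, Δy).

(0.5, 2.9)

The green sphere was at about (12.6, 4.5) and moved to about (13.1, 7.4).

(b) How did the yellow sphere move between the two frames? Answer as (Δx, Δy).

(0.4, -1.8)

From the two frames, the yellow sphere sits at roughly (0.8, 4.3) before and (1.2, 2.5) after.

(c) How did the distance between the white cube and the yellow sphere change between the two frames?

+0.4

Before: roughly 6.5 units apart; after: 6.9. That's 0.4 units further apart.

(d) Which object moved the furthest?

the magenta torus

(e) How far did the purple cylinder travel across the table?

1.5

From (12.2, 1.0) to (10.7, 1.3), the purple cylinder covered √(1.5² + 0.3²) ≈ 1.5 units.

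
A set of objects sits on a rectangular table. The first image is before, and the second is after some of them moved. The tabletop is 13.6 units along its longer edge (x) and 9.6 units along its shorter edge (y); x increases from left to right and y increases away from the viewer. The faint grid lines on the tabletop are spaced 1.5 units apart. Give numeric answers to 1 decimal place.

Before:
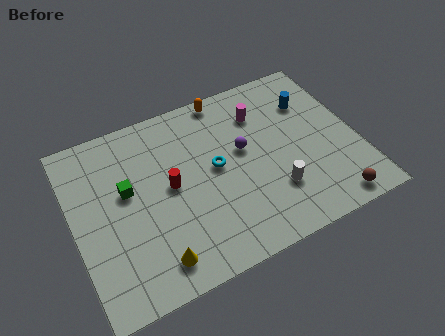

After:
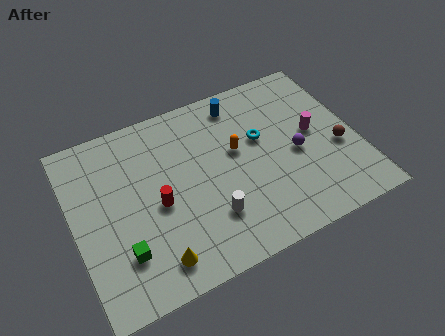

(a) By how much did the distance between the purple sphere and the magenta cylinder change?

-0.7

They were about 2.0 units apart before and 1.3 after — 0.7 units closer together.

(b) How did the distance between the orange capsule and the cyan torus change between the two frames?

-2.6

The distance was about 3.8 in the first image and 1.2 in the second, so they moved 2.6 units closer together.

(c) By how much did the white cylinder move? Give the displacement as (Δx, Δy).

(-3.1, -0.1)

The white cylinder was at about (9.3, 2.7) and moved to about (6.2, 2.6).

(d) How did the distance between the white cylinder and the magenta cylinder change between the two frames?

+1.5

They were about 4.5 units apart before and 6.0 after — 1.5 units further apart.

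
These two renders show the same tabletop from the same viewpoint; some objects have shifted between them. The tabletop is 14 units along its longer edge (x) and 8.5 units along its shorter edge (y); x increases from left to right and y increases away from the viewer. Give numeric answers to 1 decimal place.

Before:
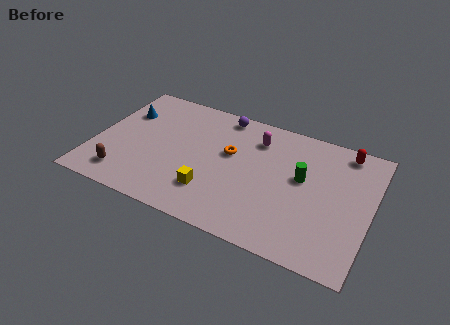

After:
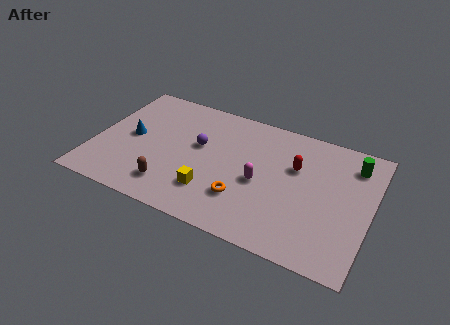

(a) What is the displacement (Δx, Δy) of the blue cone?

(0.6, -1.6)

The blue cone started near (1.2, 5.9) and ended near (1.8, 4.3).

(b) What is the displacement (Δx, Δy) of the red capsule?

(-2.3, -2.0)

The red capsule was at about (12.4, 7.5) and moved to about (10.1, 5.5).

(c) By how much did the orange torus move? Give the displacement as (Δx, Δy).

(1.0, -2.7)

From the two frames, the orange torus sits at roughly (6.8, 5.1) before and (7.8, 2.4) after.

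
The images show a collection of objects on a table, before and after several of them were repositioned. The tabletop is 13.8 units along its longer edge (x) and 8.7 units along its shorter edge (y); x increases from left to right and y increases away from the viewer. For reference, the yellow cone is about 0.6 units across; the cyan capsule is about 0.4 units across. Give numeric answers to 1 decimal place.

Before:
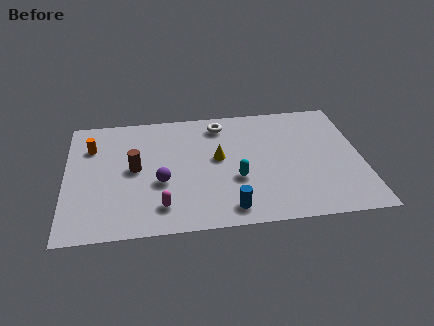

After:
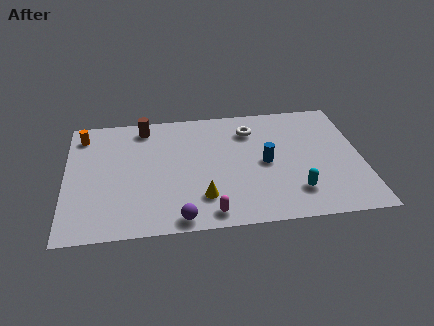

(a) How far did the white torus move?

1.5

The white torus was near (7.3, 7.3) before and (8.7, 6.7) after, so it travelled √(1.4² + 0.6²) ≈ 1.5 units.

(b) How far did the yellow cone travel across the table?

2.8

From (7.1, 4.8) to (6.3, 2.1), the yellow cone covered √(0.8² + 2.7²) ≈ 2.8 units.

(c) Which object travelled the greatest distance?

the blue cylinder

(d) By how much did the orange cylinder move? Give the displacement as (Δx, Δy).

(-0.4, 0.9)

From the two frames, the orange cylinder sits at roughly (1.2, 6.3) before and (0.8, 7.2) after.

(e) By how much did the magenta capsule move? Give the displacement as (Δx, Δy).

(2.2, -0.7)

From the two frames, the magenta capsule sits at roughly (4.4, 1.7) before and (6.6, 1.0) after.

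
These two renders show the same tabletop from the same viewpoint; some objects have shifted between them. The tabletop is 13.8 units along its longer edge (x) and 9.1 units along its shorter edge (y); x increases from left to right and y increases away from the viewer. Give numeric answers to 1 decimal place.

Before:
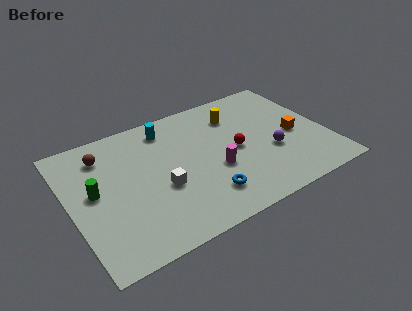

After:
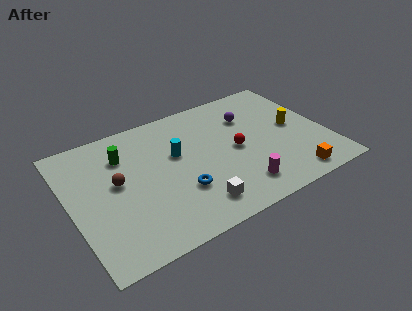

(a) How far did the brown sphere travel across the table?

2.2

The brown sphere was near (2.1, 7.2) before and (2.5, 5.0) after, so it travelled √(0.4² + 2.2²) ≈ 2.2 units.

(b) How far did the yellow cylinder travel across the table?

3.6

From (9.3, 6.9) to (12.2, 4.7), the yellow cylinder covered √(2.9² + 2.2²) ≈ 3.6 units.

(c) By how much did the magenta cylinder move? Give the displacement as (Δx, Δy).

(1.0, -1.8)

The magenta cylinder was at about (7.6, 3.5) and moved to about (8.6, 1.7).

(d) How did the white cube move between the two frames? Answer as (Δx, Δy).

(1.5, -2.0)

The white cube was at about (4.7, 3.6) and moved to about (6.2, 1.6).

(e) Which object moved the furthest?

the yellow cylinder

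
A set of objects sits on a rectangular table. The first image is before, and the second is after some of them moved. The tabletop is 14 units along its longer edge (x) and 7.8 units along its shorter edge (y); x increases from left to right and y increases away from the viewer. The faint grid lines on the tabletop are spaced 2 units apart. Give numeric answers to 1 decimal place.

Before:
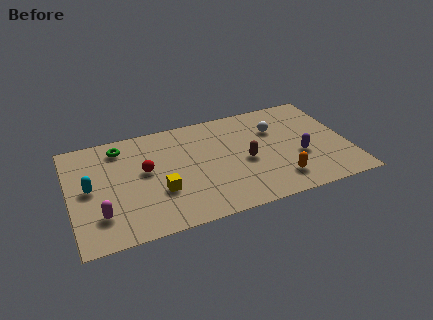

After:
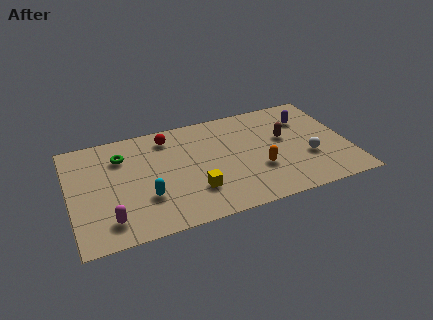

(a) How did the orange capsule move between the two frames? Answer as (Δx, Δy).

(-0.9, 1.1)

The orange capsule started near (10.3, 1.6) and ended near (9.4, 2.7).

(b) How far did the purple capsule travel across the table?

2.8

From (11.5, 3.0) to (12.1, 5.7), the purple capsule covered √(0.6² + 2.7²) ≈ 2.8 units.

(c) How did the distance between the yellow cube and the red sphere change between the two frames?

+2.6

The distance was about 1.8 in the first image and 4.4 in the second, so they moved 2.6 units further apart.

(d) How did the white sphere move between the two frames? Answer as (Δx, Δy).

(1.4, -2.6)

The white sphere started near (10.5, 5.4) and ended near (11.9, 2.8).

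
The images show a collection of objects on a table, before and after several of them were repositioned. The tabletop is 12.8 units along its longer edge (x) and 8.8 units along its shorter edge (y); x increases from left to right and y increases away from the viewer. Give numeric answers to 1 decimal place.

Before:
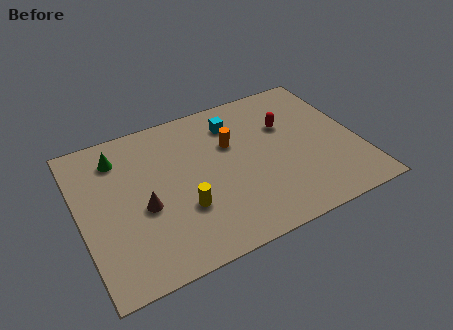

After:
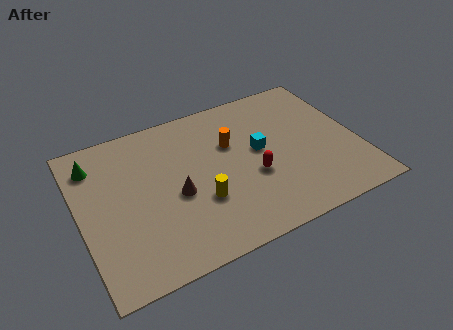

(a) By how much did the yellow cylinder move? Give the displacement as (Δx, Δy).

(0.8, 0.1)

The yellow cylinder was at about (4.5, 2.9) and moved to about (5.3, 3.0).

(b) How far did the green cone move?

1.1

The green cone moved from about (2.0, 7.0) to (0.9, 7.0), a distance of √(1.1² + 0.0²) ≈ 1.1.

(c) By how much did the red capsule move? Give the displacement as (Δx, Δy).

(-1.9, -2.4)

The red capsule was at about (9.7, 5.8) and moved to about (7.8, 3.4).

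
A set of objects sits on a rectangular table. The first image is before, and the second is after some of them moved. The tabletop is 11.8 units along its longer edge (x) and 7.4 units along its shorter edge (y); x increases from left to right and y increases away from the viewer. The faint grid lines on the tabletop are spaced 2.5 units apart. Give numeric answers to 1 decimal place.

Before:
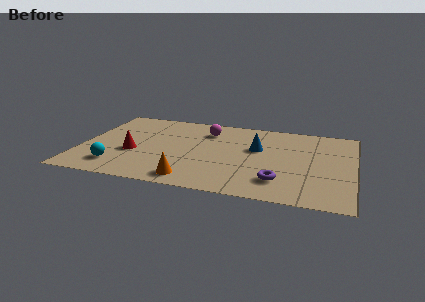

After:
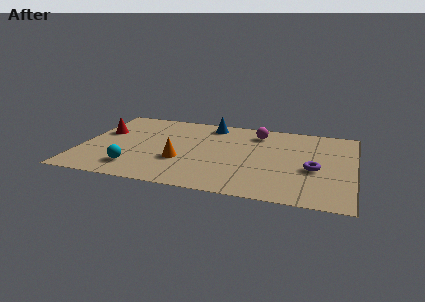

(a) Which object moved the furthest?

the blue cone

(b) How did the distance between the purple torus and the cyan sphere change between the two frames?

+0.8

The distance was about 7.0 in the first image and 7.8 in the second, so they moved 0.8 units further apart.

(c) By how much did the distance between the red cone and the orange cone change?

+0.8

They were about 3.3 units apart before and 4.1 after — 0.8 units further apart.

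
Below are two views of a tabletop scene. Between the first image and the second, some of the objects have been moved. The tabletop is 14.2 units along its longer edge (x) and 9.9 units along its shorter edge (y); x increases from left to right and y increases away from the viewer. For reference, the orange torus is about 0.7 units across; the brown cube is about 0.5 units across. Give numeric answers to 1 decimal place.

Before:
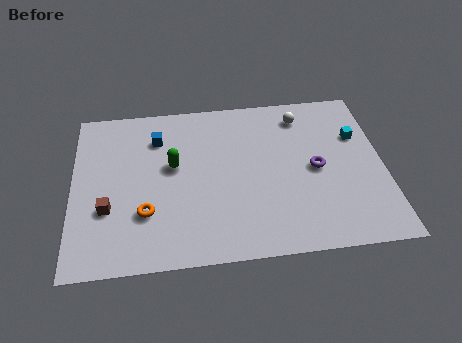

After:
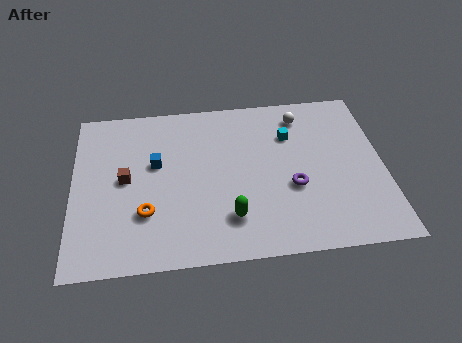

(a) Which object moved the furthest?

the green capsule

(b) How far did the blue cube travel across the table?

1.6

From (3.9, 7.5) to (3.8, 5.9), the blue cube covered √(0.1² + 1.6²) ≈ 1.6 units.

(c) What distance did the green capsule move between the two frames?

4.2

From (4.6, 5.7) to (7.1, 2.3), the green capsule covered √(2.5² + 3.4²) ≈ 4.2 units.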